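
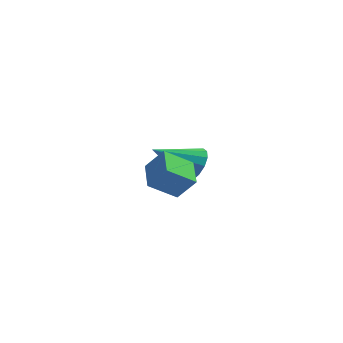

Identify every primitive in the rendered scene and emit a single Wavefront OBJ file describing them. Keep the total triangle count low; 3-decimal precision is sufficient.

v -0.637 4.166 -2.523
v -0.104 3.475 -2.148
v -2.303 3.494 -1.397
v -0.052 3.857 -1.842
v -0.156 4.321 -1.719
v -0.389 4.744 -1.811
v -0.689 5.012 -2.094
v -0.975 5.054 -2.492
v -1.17 4.857 -2.898
v -1.223 4.476 -3.204
v -1.119 4.011 -3.327
v -0.886 3.588 -3.235
v -0.586 3.32 -2.952
v -0.3 3.279 -2.554
v -0.355 -1.117 -1.358
v -1.419 -1.633 -0.535
v -0.719 0.17 -1.02
v -1.782 -0.346 -0.197
v 0.402 -1.154 -0.403
v -0.661 -1.67 0.42
v 0.039 0.133 -0.065
v -1.025 -0.383 0.758
f 2 1 4
f 2 4 3
f 4 1 5
f 4 5 3
f 5 1 6
f 5 6 3
f 6 1 7
f 6 7 3
f 7 1 8
f 7 8 3
f 8 1 9
f 8 9 3
f 9 1 10
f 9 10 3
f 10 1 11
f 10 11 3
f 11 1 12
f 11 12 3
f 12 1 13
f 12 13 3
f 13 1 14
f 13 14 3
f 14 1 2
f 14 2 3
f 16 18 15
f 19 16 15
f 15 18 17
f 17 19 15
f 16 22 18
f 20 16 19
f 20 22 16
f 18 22 17
f 21 19 17
f 17 22 21
f 21 20 19
f 22 20 21



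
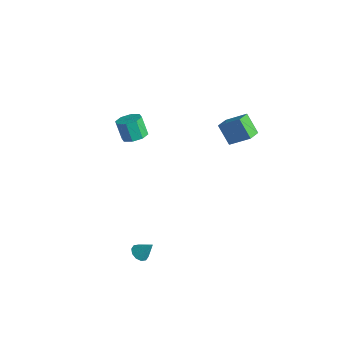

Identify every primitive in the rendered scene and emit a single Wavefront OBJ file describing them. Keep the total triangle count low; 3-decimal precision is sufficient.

v -0.402 3.143 2.731
v 0.539 3.881 3.586
v -0.824 4.005 2.451
v 0.116 4.743 3.306
v 0.504 3.237 1.654
v 1.444 3.975 2.509
v 0.081 4.099 1.374
v 1.022 4.837 2.229
v 1.972 -3.836 -2.772
v 2.454 -4.093 -2.936
v 2.528 -3.384 -1.848
v 2.444 -3.774 -3.086
v 2.253 -3.479 -3.116
v 1.956 -3.321 -3.015
v 1.664 -3.359 -2.821
v 1.49 -3.58 -2.608
v 1.5 -3.899 -2.458
v 1.691 -4.193 -2.429
v 1.989 -4.352 -2.53
v 2.28 -4.313 -2.724
v -1.995 -1.316 3.009
v -1.537 -0.757 3.246
v -2.068 -0.806 4.388
v -2.525 -1.364 4.151
v -2.035 -0.557 3.023
v -2.566 -0.606 4.164
v -2.51 -0.801 2.792
v -3.041 -0.85 3.933
v -2.683 -1.346 2.688
v -3.214 -1.395 3.829
v -2.452 -1.874 2.772
v -2.983 -1.923 3.914
v -1.954 -2.074 2.996
v -2.485 -2.123 4.137
v -1.479 -1.83 3.227
v -2.01 -1.879 4.368
v -1.306 -1.285 3.331
v -1.837 -1.334 4.472
f 2 4 1
f 5 2 1
f 1 4 3
f 3 5 1
f 2 8 4
f 6 2 5
f 6 8 2
f 4 8 3
f 7 5 3
f 3 8 7
f 7 6 5
f 8 6 7
f 10 9 12
f 10 12 11
f 12 9 13
f 12 13 11
f 13 9 14
f 13 14 11
f 14 9 15
f 14 15 11
f 15 9 16
f 15 16 11
f 16 9 17
f 16 17 11
f 17 9 18
f 17 18 11
f 18 9 19
f 18 19 11
f 19 9 20
f 19 20 11
f 20 9 10
f 20 10 11
f 22 21 25
f 22 25 23
f 23 25 26
f 23 26 24
f 25 21 27
f 25 27 26
f 26 27 28
f 26 28 24
f 27 21 29
f 27 29 28
f 28 29 30
f 28 30 24
f 29 21 31
f 29 31 30
f 30 31 32
f 30 32 24
f 31 21 33
f 31 33 32
f 32 33 34
f 32 34 24
f 33 21 35
f 33 35 34
f 34 35 36
f 34 36 24
f 35 21 37
f 35 37 36
f 36 37 38
f 36 38 24
f 37 21 22
f 37 22 38
f 38 22 23
f 38 23 24



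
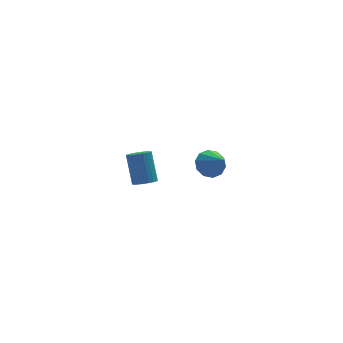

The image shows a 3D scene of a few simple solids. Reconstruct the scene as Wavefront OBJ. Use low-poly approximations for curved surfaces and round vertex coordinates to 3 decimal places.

v -1.277 -2.617 3.436
v -0.841 -3.011 2.864
v -0.963 -3.763 4.464
v -0.527 -2.701 3.114
v -0.5 -2.359 3.488
v -0.77 -2.116 3.841
v -1.233 -2.064 4.04
v -1.713 -2.224 4.008
v -2.026 -2.534 3.758
v -2.053 -2.876 3.385
v -1.784 -3.119 3.032
v -1.32 -3.171 2.833
v -2.957 3.013 -1.785
v -2.439 2.659 -1.548
v -2.466 3.673 0.023
v -2.983 4.027 -0.215
v -2.316 2.854 -1.672
v -2.343 3.868 -0.101
v -2.29 3.072 -1.812
v -2.317 4.087 -0.241
v -2.365 3.282 -1.949
v -2.392 4.296 -0.378
v -2.531 3.451 -2.061
v -2.558 4.465 -0.49
v -2.761 3.553 -2.131
v -2.788 4.567 -0.56
v -3.021 3.573 -2.148
v -3.048 4.587 -0.577
v -3.271 3.507 -2.11
v -3.298 4.521 -0.539
v -3.474 3.367 -2.023
v -3.501 4.381 -0.452
v -3.597 3.172 -1.899
v -3.624 4.186 -0.328
v -3.623 2.953 -1.759
v -3.65 3.968 -0.188
v -3.548 2.744 -1.622
v -3.575 3.758 -0.051
v -3.382 2.575 -1.51
v -3.409 3.589 0.061
v -3.152 2.473 -1.44
v -3.179 3.487 0.131
v -2.892 2.453 -1.423
v -2.919 3.467 0.148
v -2.642 2.519 -1.461
v -2.669 3.533 0.11
f 2 1 4
f 2 4 3
f 4 1 5
f 4 5 3
f 5 1 6
f 5 6 3
f 6 1 7
f 6 7 3
f 7 1 8
f 7 8 3
f 8 1 9
f 8 9 3
f 9 1 10
f 9 10 3
f 10 1 11
f 10 11 3
f 11 1 12
f 11 12 3
f 12 1 2
f 12 2 3
f 14 13 17
f 14 17 15
f 15 17 18
f 15 18 16
f 17 13 19
f 17 19 18
f 18 19 20
f 18 20 16
f 19 13 21
f 19 21 20
f 20 21 22
f 20 22 16
f 21 13 23
f 21 23 22
f 22 23 24
f 22 24 16
f 23 13 25
f 23 25 24
f 24 25 26
f 24 26 16
f 25 13 27
f 25 27 26
f 26 27 28
f 26 28 16
f 27 13 29
f 27 29 28
f 28 29 30
f 28 30 16
f 29 13 31
f 29 31 30
f 30 31 32
f 30 32 16
f 31 13 33
f 31 33 32
f 32 33 34
f 32 34 16
f 33 13 35
f 33 35 34
f 34 35 36
f 34 36 16
f 35 13 37
f 35 37 36
f 36 37 38
f 36 38 16
f 37 13 39
f 37 39 38
f 38 39 40
f 38 40 16
f 39 13 41
f 39 41 40
f 40 41 42
f 40 42 16
f 41 13 43
f 41 43 42
f 42 43 44
f 42 44 16
f 43 13 45
f 43 45 44
f 44 45 46
f 44 46 16
f 45 13 14
f 45 14 46
f 46 14 15
f 46 15 16



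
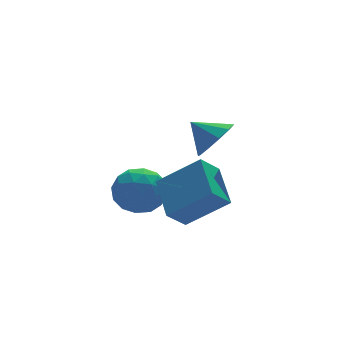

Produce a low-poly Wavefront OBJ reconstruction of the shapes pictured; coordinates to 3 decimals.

v -1.925 -0.712 0.54
v -1.493 0.993 1.232
v -3.291 0.148 -0.724
v -2.858 1.852 -0.032
v -1.102 -0.592 -0.268
v -0.669 1.112 0.424
v -2.467 0.267 -1.532
v -2.035 1.972 -0.84
v -3.218 3.805 -1.215
v -2.244 3.319 -1.396
v -3.876 2.261 -0.604
v -2.902 1.775 -0.785
v -3.003 2.529 0.015
v -2.596 3.483 -0.362
v -3.524 2.097 -1.638
v -3.117 3.051 -2.015
v -2.433 2.263 -1.657
v -2.11 2.53 -0.635
v -4.01 3.05 -1.365
v -3.687 3.317 -0.343
v -2.673 3.698 -1.359
v -3.447 1.882 -0.641
v -3.506 2.326 -0.171
v -2.933 2.04 -0.277
v -2.88 3.794 -0.752
v -2.308 3.508 -0.858
v -2.754 3.044 -0.028
v -3.812 2.072 -1.142
v -3.24 1.786 -1.248
v -3.187 3.54 -1.723
v -2.614 3.254 -1.829
v -3.366 2.536 -1.972
v -2.212 2.791 -1.619
v -2.598 1.883 -1.259
v -2.964 2.073 -1.761
v -2.725 2.634 -1.983
v -2.022 2.948 -1.018
v -2.409 2.04 -0.659
v -2.468 2.484 -0.189
v -2.229 3.045 -0.411
v -2.133 2.327 -1.171
v -3.711 3.54 -1.341
v -4.098 2.632 -0.982
v -3.891 2.535 -1.589
v -3.652 3.096 -1.811
v -3.522 3.697 -0.741
v -3.908 2.789 -0.381
v -3.395 2.946 -0.017
v -3.156 3.507 -0.239
v -3.987 3.253 -0.829
v -1.801 -0.718 3.22
v -0.998 -0.371 3.563
v -2.419 0.018 3.92
v -1.146 -0.055 3.099
v -1.545 0.008 2.681
v -2.041 -0.206 2.469
v -2.446 -0.617 2.543
v -2.604 -1.066 2.876
v -2.456 -1.382 3.34
v -2.057 -1.445 3.758
v -1.561 -1.231 3.97
v -1.156 -0.82 3.896
f 2 4 1
f 5 2 1
f 1 4 3
f 3 5 1
f 2 8 4
f 6 2 5
f 6 8 2
f 4 8 3
f 7 5 3
f 3 8 7
f 7 6 5
f 8 6 7
f 9 46 25
f 46 20 49
f 25 49 14
f 46 49 25
f 9 25 21
f 25 14 26
f 21 26 10
f 25 26 21
f 9 21 30
f 21 10 31
f 30 31 16
f 21 31 30
f 9 30 42
f 30 16 45
f 42 45 19
f 30 45 42
f 9 42 46
f 42 19 50
f 46 50 20
f 42 50 46
f 10 26 37
f 26 14 40
f 37 40 18
f 26 40 37
f 14 49 27
f 49 20 48
f 27 48 13
f 49 48 27
f 20 50 47
f 50 19 43
f 47 43 11
f 50 43 47
f 19 45 44
f 45 16 32
f 44 32 15
f 45 32 44
f 16 31 36
f 31 10 33
f 36 33 17
f 31 33 36
f 12 38 24
f 38 18 39
f 24 39 13
f 38 39 24
f 12 24 22
f 24 13 23
f 22 23 11
f 24 23 22
f 12 22 29
f 22 11 28
f 29 28 15
f 22 28 29
f 12 29 34
f 29 15 35
f 34 35 17
f 29 35 34
f 12 34 38
f 34 17 41
f 38 41 18
f 34 41 38
f 13 39 27
f 39 18 40
f 27 40 14
f 39 40 27
f 11 23 47
f 23 13 48
f 47 48 20
f 23 48 47
f 15 28 44
f 28 11 43
f 44 43 19
f 28 43 44
f 17 35 36
f 35 15 32
f 36 32 16
f 35 32 36
f 18 41 37
f 41 17 33
f 37 33 10
f 41 33 37
f 52 51 54
f 52 54 53
f 54 51 55
f 54 55 53
f 55 51 56
f 55 56 53
f 56 51 57
f 56 57 53
f 57 51 58
f 57 58 53
f 58 51 59
f 58 59 53
f 59 51 60
f 59 60 53
f 60 51 61
f 60 61 53
f 61 51 62
f 61 62 53
f 62 51 52
f 62 52 53



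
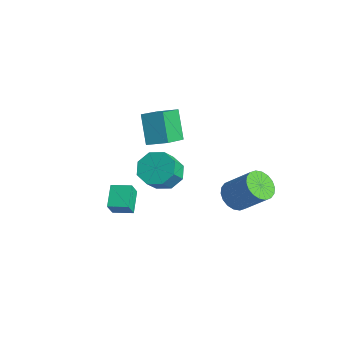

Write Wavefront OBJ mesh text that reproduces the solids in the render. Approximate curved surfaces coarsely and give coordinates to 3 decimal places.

v 3.224 2.137 -0.192
v 3.936 1.597 -0.543
v 5.208 2.323 0.921
v 4.496 2.863 1.272
v 3.978 1.963 -0.76
v 5.249 2.688 0.704
v 3.871 2.363 -0.865
v 5.142 3.088 0.599
v 3.635 2.718 -0.837
v 4.907 3.443 0.627
v 3.318 2.958 -0.68
v 4.59 3.684 0.783
v 2.983 3.036 -0.428
v 4.254 3.761 1.036
v 2.695 2.936 -0.128
v 3.967 3.661 1.336
v 2.512 2.677 0.159
v 3.784 3.403 1.623
v 2.471 2.312 0.376
v 3.742 3.037 1.84
v 2.578 1.912 0.481
v 3.849 2.637 1.945
v 2.813 1.557 0.453
v 4.085 2.282 1.917
v 3.13 1.316 0.297
v 4.402 2.042 1.76
v 3.466 1.239 0.044
v 4.737 1.964 1.508
v 3.753 1.339 -0.256
v 5.025 2.064 1.208
v 0.117 -0.245 0.523
v 1.088 0.268 0.47
v 1.595 -0.581 1.544
v 0.623 -1.095 1.597
v 0.558 0.636 1.011
v 1.065 -0.213 2.085
v -0.23 0.488 1.266
v 0.277 -0.362 2.34
v -0.816 -0.09 1.086
v -0.309 -0.939 2.16
v -0.855 -0.759 0.576
v -0.348 -1.608 1.65
v -0.325 -1.127 0.035
v 0.182 -1.976 1.109
v 0.463 -0.978 -0.22
v 0.97 -1.828 0.854
v 1.049 -0.401 -0.04
v 1.556 -1.25 1.034
v 1.863 -4.371 0.297
v 0.918 -3.629 1.015
v 2.618 -3.558 0.45
v 1.673 -2.816 1.168
v 2.187 -4.844 1.212
v 1.242 -4.102 1.93
v 2.942 -4.031 1.365
v 1.997 -3.289 2.083
v 0.246 -1.44 3.336
v -0.826 -1.112 4.919
v -0.678 0.053 2.4
v -1.751 0.381 3.983
v 1.111 -0.641 3.757
v 0.038 -0.313 5.34
v 0.186 0.852 2.821
v -0.886 1.18 4.404
f 2 1 5
f 2 5 3
f 3 5 6
f 3 6 4
f 5 1 7
f 5 7 6
f 6 7 8
f 6 8 4
f 7 1 9
f 7 9 8
f 8 9 10
f 8 10 4
f 9 1 11
f 9 11 10
f 10 11 12
f 10 12 4
f 11 1 13
f 11 13 12
f 12 13 14
f 12 14 4
f 13 1 15
f 13 15 14
f 14 15 16
f 14 16 4
f 15 1 17
f 15 17 16
f 16 17 18
f 16 18 4
f 17 1 19
f 17 19 18
f 18 19 20
f 18 20 4
f 19 1 21
f 19 21 20
f 20 21 22
f 20 22 4
f 21 1 23
f 21 23 22
f 22 23 24
f 22 24 4
f 23 1 25
f 23 25 24
f 24 25 26
f 24 26 4
f 25 1 27
f 25 27 26
f 26 27 28
f 26 28 4
f 27 1 29
f 27 29 28
f 28 29 30
f 28 30 4
f 29 1 2
f 29 2 30
f 30 2 3
f 30 3 4
f 32 31 35
f 32 35 33
f 33 35 36
f 33 36 34
f 35 31 37
f 35 37 36
f 36 37 38
f 36 38 34
f 37 31 39
f 37 39 38
f 38 39 40
f 38 40 34
f 39 31 41
f 39 41 40
f 40 41 42
f 40 42 34
f 41 31 43
f 41 43 42
f 42 43 44
f 42 44 34
f 43 31 45
f 43 45 44
f 44 45 46
f 44 46 34
f 45 31 47
f 45 47 46
f 46 47 48
f 46 48 34
f 47 31 32
f 47 32 48
f 48 32 33
f 48 33 34
f 50 52 49
f 53 50 49
f 49 52 51
f 51 53 49
f 50 56 52
f 54 50 53
f 54 56 50
f 52 56 51
f 55 53 51
f 51 56 55
f 55 54 53
f 56 54 55
f 58 60 57
f 61 58 57
f 57 60 59
f 59 61 57
f 58 64 60
f 62 58 61
f 62 64 58
f 60 64 59
f 63 61 59
f 59 64 63
f 63 62 61
f 64 62 63



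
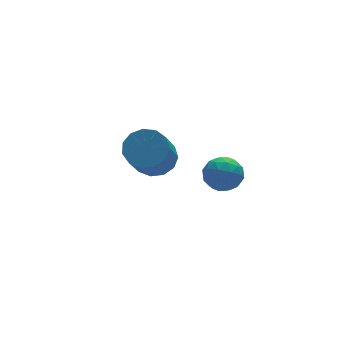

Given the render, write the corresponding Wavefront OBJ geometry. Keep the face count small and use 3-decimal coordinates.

v -0.997 -0.998 0.261
v -0.712 -1.363 -0.167
v -1.908 -1.317 -0.073
v -1.623 -1.682 -0.501
v -1.58 -1.823 0.112
v -1.017 -1.626 0.318
v -1.603 -1.054 -0.558
v -1.04 -0.857 -0.352
v -1.087 -1.397 -0.674
v -1.072 -1.873 -0.26
v -1.548 -0.807 0.02
v -1.533 -1.283 0.434
v -0.775 -1.153 0.076
v -1.845 -1.527 -0.316
v -1.82 -1.61 0.044
v -1.652 -1.825 -0.208
v -0.954 -1.307 0.362
v -0.786 -1.522 0.11
v -1.296 -1.792 0.274
v -1.834 -1.158 -0.35
v -1.666 -1.373 -0.602
v -0.968 -0.855 -0.032
v -0.8 -1.07 -0.284
v -1.324 -0.888 -0.514
v -0.827 -1.387 -0.473
v -1.363 -1.575 -0.67
v -1.351 -1.206 -0.703
v -1.02 -1.09 -0.582
v -0.819 -1.667 -0.23
v -1.354 -1.854 -0.426
v -1.329 -1.937 -0.066
v -0.998 -1.822 0.056
v -1.039 -1.687 -0.528
v -1.266 -0.826 0.186
v -1.801 -1.013 -0.01
v -1.622 -0.858 -0.296
v -1.291 -0.743 -0.174
v -1.257 -1.105 0.43
v -1.793 -1.293 0.233
v -1.6 -1.59 0.342
v -1.269 -1.474 0.463
v -1.581 -0.993 0.288
v -1.714 2.307 -1.843
v -1.077 2.24 -1.537
v -1.789 1.347 -0.251
v -2.426 1.413 -0.557
v -1.237 2.577 -1.392
v -1.949 1.683 -0.106
v -1.549 2.828 -1.39
v -2.261 1.934 -0.104
v -1.913 2.913 -1.532
v -2.625 2.02 -0.246
v -2.214 2.806 -1.773
v -2.926 1.912 -0.487
v -2.356 2.54 -2.036
v -3.068 1.647 -0.75
v -2.295 2.201 -2.238
v -3.006 1.307 -0.952
v -2.049 1.895 -2.314
v -2.76 1.001 -1.029
v -1.697 1.719 -2.241
v -2.408 0.826 -0.955
v -1.35 1.731 -2.042
v -2.062 0.837 -0.756
v -1.119 1.925 -1.779
v -1.831 1.031 -0.493
f 1 38 17
f 38 12 41
f 17 41 6
f 38 41 17
f 1 17 13
f 17 6 18
f 13 18 2
f 17 18 13
f 1 13 22
f 13 2 23
f 22 23 8
f 13 23 22
f 1 22 34
f 22 8 37
f 34 37 11
f 22 37 34
f 1 34 38
f 34 11 42
f 38 42 12
f 34 42 38
f 2 18 29
f 18 6 32
f 29 32 10
f 18 32 29
f 6 41 19
f 41 12 40
f 19 40 5
f 41 40 19
f 12 42 39
f 42 11 35
f 39 35 3
f 42 35 39
f 11 37 36
f 37 8 24
f 36 24 7
f 37 24 36
f 8 23 28
f 23 2 25
f 28 25 9
f 23 25 28
f 4 30 16
f 30 10 31
f 16 31 5
f 30 31 16
f 4 16 14
f 16 5 15
f 14 15 3
f 16 15 14
f 4 14 21
f 14 3 20
f 21 20 7
f 14 20 21
f 4 21 26
f 21 7 27
f 26 27 9
f 21 27 26
f 4 26 30
f 26 9 33
f 30 33 10
f 26 33 30
f 5 31 19
f 31 10 32
f 19 32 6
f 31 32 19
f 3 15 39
f 15 5 40
f 39 40 12
f 15 40 39
f 7 20 36
f 20 3 35
f 36 35 11
f 20 35 36
f 9 27 28
f 27 7 24
f 28 24 8
f 27 24 28
f 10 33 29
f 33 9 25
f 29 25 2
f 33 25 29
f 44 43 47
f 44 47 45
f 45 47 48
f 45 48 46
f 47 43 49
f 47 49 48
f 48 49 50
f 48 50 46
f 49 43 51
f 49 51 50
f 50 51 52
f 50 52 46
f 51 43 53
f 51 53 52
f 52 53 54
f 52 54 46
f 53 43 55
f 53 55 54
f 54 55 56
f 54 56 46
f 55 43 57
f 55 57 56
f 56 57 58
f 56 58 46
f 57 43 59
f 57 59 58
f 58 59 60
f 58 60 46
f 59 43 61
f 59 61 60
f 60 61 62
f 60 62 46
f 61 43 63
f 61 63 62
f 62 63 64
f 62 64 46
f 63 43 65
f 63 65 64
f 64 65 66
f 64 66 46
f 65 43 44
f 65 44 66
f 66 44 45
f 66 45 46



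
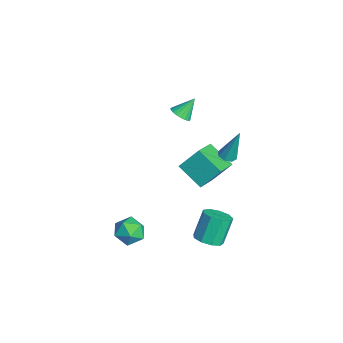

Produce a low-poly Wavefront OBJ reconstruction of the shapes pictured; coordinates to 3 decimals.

v -1.893 2.756 -4.155
v -3.054 1.883 -3.29
v -1.805 3.784 -2.998
v -2.966 2.911 -2.134
v -0.654 1.829 -3.426
v -1.815 0.956 -2.562
v -0.566 2.857 -2.27
v -1.727 1.984 -1.405
v -1.07 3.315 -1.478
v -0.629 3.042 -1.442
v -0.87 3.885 0.398
v -0.567 3.417 -1.562
v -0.8 3.731 -1.633
v -1.191 3.803 -1.613
v -1.511 3.588 -1.513
v -1.573 3.214 -1.393
v -1.34 2.899 -1.322
v -0.949 2.828 -1.342
v 2.661 -2.593 -2.421
v 3.143 -1.911 -2.168
v 3.697 -3.469 -2.032
v 4.179 -2.787 -1.779
v 3.461 -3.004 -1.333
v 2.82 -2.462 -1.573
v 4.02 -2.918 -2.627
v 3.379 -2.376 -2.867
v 3.982 -2.111 -2.295
v 3.637 -2.165 -1.495
v 3.203 -3.215 -2.705
v 2.858 -3.269 -1.905
v 4.013 1.07 -3.07
v 4.742 1.06 -2.794
v 4.237 1.661 -1.435
v 3.507 1.67 -1.71
v 4.645 1.526 -3.036
v 4.139 2.126 -1.677
v 4.251 1.778 -3.294
v 3.746 2.378 -1.934
v 3.746 1.698 -3.447
v 3.241 2.299 -2.087
v 3.366 1.325 -3.423
v 2.86 1.926 -2.064
v 3.288 0.832 -3.234
v 2.783 1.433 -1.875
v 3.55 0.45 -2.968
v 3.044 1.051 -1.609
v 4.028 0.358 -2.75
v 3.522 0.959 -1.39
v 4.499 0.599 -2.681
v 3.993 1.2 -1.322
v -0.124 0.649 3.167
v 0.42 0.525 3.387
v -0.316 1.411 4.073
v 0.468 0.717 3.235
v 0.414 0.897 3.072
v 0.266 1.035 2.925
v 0.051 1.105 2.82
v -0.194 1.097 2.775
v -0.427 1.011 2.797
v -0.608 0.863 2.884
v -0.705 0.677 3.02
v -0.702 0.487 3.181
v -0.598 0.324 3.34
v -0.413 0.218 3.468
v -0.178 0.186 3.545
v 0.067 0.234 3.556
v 0.278 0.354 3.5
f 2 4 1
f 5 2 1
f 1 4 3
f 3 5 1
f 2 8 4
f 6 2 5
f 6 8 2
f 4 8 3
f 7 5 3
f 3 8 7
f 7 6 5
f 8 6 7
f 10 9 12
f 10 12 11
f 12 9 13
f 12 13 11
f 13 9 14
f 13 14 11
f 14 9 15
f 14 15 11
f 15 9 16
f 15 16 11
f 16 9 17
f 16 17 11
f 17 9 18
f 17 18 11
f 18 9 10
f 18 10 11
f 19 30 24
f 19 24 20
f 19 20 26
f 19 26 29
f 19 29 30
f 20 24 28
f 24 30 23
f 30 29 21
f 29 26 25
f 26 20 27
f 22 28 23
f 22 23 21
f 22 21 25
f 22 25 27
f 22 27 28
f 23 28 24
f 21 23 30
f 25 21 29
f 27 25 26
f 28 27 20
f 32 31 35
f 32 35 33
f 33 35 36
f 33 36 34
f 35 31 37
f 35 37 36
f 36 37 38
f 36 38 34
f 37 31 39
f 37 39 38
f 38 39 40
f 38 40 34
f 39 31 41
f 39 41 40
f 40 41 42
f 40 42 34
f 41 31 43
f 41 43 42
f 42 43 44
f 42 44 34
f 43 31 45
f 43 45 44
f 44 45 46
f 44 46 34
f 45 31 47
f 45 47 46
f 46 47 48
f 46 48 34
f 47 31 49
f 47 49 48
f 48 49 50
f 48 50 34
f 49 31 32
f 49 32 50
f 50 32 33
f 50 33 34
f 52 51 54
f 52 54 53
f 54 51 55
f 54 55 53
f 55 51 56
f 55 56 53
f 56 51 57
f 56 57 53
f 57 51 58
f 57 58 53
f 58 51 59
f 58 59 53
f 59 51 60
f 59 60 53
f 60 51 61
f 60 61 53
f 61 51 62
f 61 62 53
f 62 51 63
f 62 63 53
f 63 51 64
f 63 64 53
f 64 51 65
f 64 65 53
f 65 51 66
f 65 66 53
f 66 51 67
f 66 67 53
f 67 51 52
f 67 52 53



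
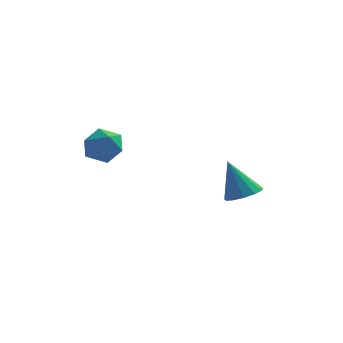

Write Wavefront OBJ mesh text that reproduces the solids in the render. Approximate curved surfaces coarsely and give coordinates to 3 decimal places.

v -2.949 -2.745 0.193
v -2.379 -3.122 -0.315
v -3.461 -3.978 0.535
v -2.891 -4.355 0.027
v -2.635 -3.969 0.742
v -2.318 -3.207 0.53
v -3.522 -3.893 -0.31
v -3.205 -3.131 -0.522
v -2.733 -3.832 -0.626
v -2.185 -3.879 0.024
v -3.655 -3.221 0.196
v -3.107 -3.268 0.846
v 1.863 1.011 -4.186
v 2.324 0.416 -3.886
v 1.197 1.309 -2.574
v 2.571 0.798 -3.854
v 2.594 1.248 -3.928
v 2.384 1.623 -4.084
v 2.01 1.803 -4.272
v 1.588 1.732 -4.433
v 1.255 1.432 -4.516
v 1.114 0.998 -4.494
v 1.211 0.568 -4.374
v 1.516 0.279 -4.195
v 1.93 0.223 -4.013
f 1 12 6
f 1 6 2
f 1 2 8
f 1 8 11
f 1 11 12
f 2 6 10
f 6 12 5
f 12 11 3
f 11 8 7
f 8 2 9
f 4 10 5
f 4 5 3
f 4 3 7
f 4 7 9
f 4 9 10
f 5 10 6
f 3 5 12
f 7 3 11
f 9 7 8
f 10 9 2
f 14 13 16
f 14 16 15
f 16 13 17
f 16 17 15
f 17 13 18
f 17 18 15
f 18 13 19
f 18 19 15
f 19 13 20
f 19 20 15
f 20 13 21
f 20 21 15
f 21 13 22
f 21 22 15
f 22 13 23
f 22 23 15
f 23 13 24
f 23 24 15
f 24 13 25
f 24 25 15
f 25 13 14
f 25 14 15



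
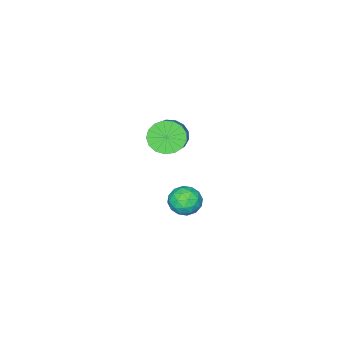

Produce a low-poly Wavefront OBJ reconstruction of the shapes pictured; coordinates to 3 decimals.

v -2.965 -2.727 -3.864
v -2.562 -2.446 -4.557
v -1.431 -1.533 -3.529
v -1.835 -1.813 -2.836
v -2.848 -2.165 -4.491
v -1.718 -1.252 -3.464
v -3.162 -2.013 -4.282
v -2.031 -1.1 -3.254
v -3.43 -2.024 -3.976
v -2.3 -1.111 -2.948
v -3.592 -2.196 -3.645
v -2.462 -1.283 -2.617
v -3.611 -2.49 -3.364
v -2.48 -1.577 -2.336
v -3.481 -2.838 -3.198
v -2.351 -1.925 -2.17
v -3.234 -3.16 -3.184
v -2.103 -2.247 -2.156
v -2.924 -3.383 -3.326
v -1.794 -2.47 -2.298
v -2.625 -3.456 -3.591
v -1.494 -2.543 -2.563
v -2.403 -3.361 -3.919
v -1.272 -2.448 -2.891
v -2.31 -3.122 -4.234
v -1.179 -2.209 -3.206
v -2.367 -2.791 -4.464
v -1.237 -1.878 -3.437
v 1.499 3.176 -2.409
v 2.161 3.023 -2.662
v 1.579 2.277 -1.658
v 2.241 2.124 -1.911
v 2.13 2.729 -1.526
v 2.081 3.285 -1.99
v 1.659 2.015 -2.33
v 1.61 2.571 -2.794
v 2.261 2.306 -2.613
v 2.552 2.747 -2.116
v 1.188 2.553 -2.204
v 1.479 2.994 -1.707
v 1.823 3.178 -2.601
v 1.917 2.122 -1.719
v 1.852 2.477 -1.492
v 2.241 2.388 -1.641
v 1.776 3.332 -2.206
v 2.165 3.242 -2.355
v 2.147 3.069 -1.687
v 1.575 2.058 -1.965
v 1.964 1.968 -2.114
v 1.499 2.912 -2.679
v 1.888 2.823 -2.828
v 1.593 2.231 -2.633
v 2.271 2.667 -2.721
v 2.318 2.139 -2.28
v 1.976 2.075 -2.526
v 1.947 2.401 -2.799
v 2.442 2.927 -2.429
v 2.489 2.398 -1.988
v 2.424 2.754 -1.761
v 2.395 3.08 -2.034
v 2.5 2.505 -2.4
v 1.251 2.902 -2.332
v 1.298 2.373 -1.891
v 1.345 2.22 -2.286
v 1.316 2.546 -2.559
v 1.422 3.161 -2.04
v 1.469 2.633 -1.599
v 1.793 2.899 -1.521
v 1.764 3.225 -1.794
v 1.24 2.795 -1.92
f 2 1 5
f 2 5 3
f 3 5 6
f 3 6 4
f 5 1 7
f 5 7 6
f 6 7 8
f 6 8 4
f 7 1 9
f 7 9 8
f 8 9 10
f 8 10 4
f 9 1 11
f 9 11 10
f 10 11 12
f 10 12 4
f 11 1 13
f 11 13 12
f 12 13 14
f 12 14 4
f 13 1 15
f 13 15 14
f 14 15 16
f 14 16 4
f 15 1 17
f 15 17 16
f 16 17 18
f 16 18 4
f 17 1 19
f 17 19 18
f 18 19 20
f 18 20 4
f 19 1 21
f 19 21 20
f 20 21 22
f 20 22 4
f 21 1 23
f 21 23 22
f 22 23 24
f 22 24 4
f 23 1 25
f 23 25 24
f 24 25 26
f 24 26 4
f 25 1 27
f 25 27 26
f 26 27 28
f 26 28 4
f 27 1 2
f 27 2 28
f 28 2 3
f 28 3 4
f 29 66 45
f 66 40 69
f 45 69 34
f 66 69 45
f 29 45 41
f 45 34 46
f 41 46 30
f 45 46 41
f 29 41 50
f 41 30 51
f 50 51 36
f 41 51 50
f 29 50 62
f 50 36 65
f 62 65 39
f 50 65 62
f 29 62 66
f 62 39 70
f 66 70 40
f 62 70 66
f 30 46 57
f 46 34 60
f 57 60 38
f 46 60 57
f 34 69 47
f 69 40 68
f 47 68 33
f 69 68 47
f 40 70 67
f 70 39 63
f 67 63 31
f 70 63 67
f 39 65 64
f 65 36 52
f 64 52 35
f 65 52 64
f 36 51 56
f 51 30 53
f 56 53 37
f 51 53 56
f 32 58 44
f 58 38 59
f 44 59 33
f 58 59 44
f 32 44 42
f 44 33 43
f 42 43 31
f 44 43 42
f 32 42 49
f 42 31 48
f 49 48 35
f 42 48 49
f 32 49 54
f 49 35 55
f 54 55 37
f 49 55 54
f 32 54 58
f 54 37 61
f 58 61 38
f 54 61 58
f 33 59 47
f 59 38 60
f 47 60 34
f 59 60 47
f 31 43 67
f 43 33 68
f 67 68 40
f 43 68 67
f 35 48 64
f 48 31 63
f 64 63 39
f 48 63 64
f 37 55 56
f 55 35 52
f 56 52 36
f 55 52 56
f 38 61 57
f 61 37 53
f 57 53 30
f 61 53 57



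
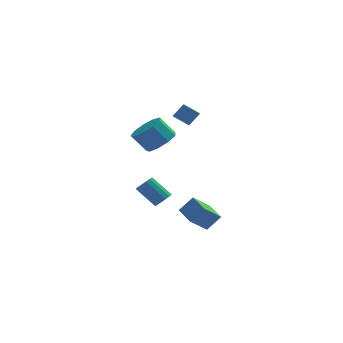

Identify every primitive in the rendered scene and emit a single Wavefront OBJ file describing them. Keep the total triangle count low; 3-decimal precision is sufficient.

v 3.02 0.769 2.769
v 2.866 -0.582 3.3
v 2.16 1.096 3.353
v 2.006 -0.255 3.885
v 3.614 0.995 3.515
v 3.46 -0.356 4.047
v 2.754 1.322 4.1
v 2.6 -0.029 4.631
v 1.395 -1.491 -1.946
v 1.759 -1.01 -1.858
v 0.749 -0.447 -0.766
v 0.385 -0.929 -0.854
v 1.56 -0.921 -2.087
v 0.55 -0.359 -0.995
v 1.317 -0.986 -2.278
v 0.308 -0.423 -1.187
v 1.095 -1.186 -2.38
v 0.086 -0.623 -1.289
v 0.954 -1.467 -2.366
v -0.056 -0.905 -1.275
v 0.93 -1.756 -2.239
v -0.08 -1.193 -1.148
v 1.031 -1.973 -2.034
v 0.021 -1.41 -0.942
v 1.23 -2.061 -1.805
v 0.22 -1.499 -0.713
v 1.472 -1.997 -1.613
v 0.463 -1.434 -0.522
v 1.694 -1.797 -1.511
v 0.685 -1.234 -0.42
v 1.836 -1.515 -1.525
v 0.826 -0.953 -0.434
v 1.86 -1.227 -1.652
v 0.85 -0.664 -0.561
v 3.814 -1.107 -4.519
v 2.822 -1.64 -3.558
v 3.332 0.208 -4.286
v 2.34 -0.325 -3.325
v 4.6 -0.975 -3.635
v 3.608 -1.508 -2.674
v 4.118 0.34 -3.402
v 3.126 -0.193 -2.441
v 1.405 0.043 1.808
v 2.139 -0.318 2.434
v 1.308 -0.124 3.519
v 0.575 0.237 2.892
v 2.206 0.38 2.361
v 1.375 0.574 3.446
v 1.899 0.92 2.029
v 1.068 1.114 3.113
v 1.361 1.049 1.593
v 0.53 1.243 2.678
v 0.843 0.708 1.258
v 0.012 0.902 2.342
v 0.589 0.056 1.18
v -0.242 0.25 2.264
v 0.717 -0.603 1.396
v -0.114 -0.409 2.48
v 1.167 -0.959 1.804
v 0.336 -0.765 2.889
v 1.729 -0.846 2.214
v 0.898 -0.652 3.299
f 2 4 1
f 5 2 1
f 1 4 3
f 3 5 1
f 2 8 4
f 6 2 5
f 6 8 2
f 4 8 3
f 7 5 3
f 3 8 7
f 7 6 5
f 8 6 7
f 10 9 13
f 10 13 11
f 11 13 14
f 11 14 12
f 13 9 15
f 13 15 14
f 14 15 16
f 14 16 12
f 15 9 17
f 15 17 16
f 16 17 18
f 16 18 12
f 17 9 19
f 17 19 18
f 18 19 20
f 18 20 12
f 19 9 21
f 19 21 20
f 20 21 22
f 20 22 12
f 21 9 23
f 21 23 22
f 22 23 24
f 22 24 12
f 23 9 25
f 23 25 24
f 24 25 26
f 24 26 12
f 25 9 27
f 25 27 26
f 26 27 28
f 26 28 12
f 27 9 29
f 27 29 28
f 28 29 30
f 28 30 12
f 29 9 31
f 29 31 30
f 30 31 32
f 30 32 12
f 31 9 33
f 31 33 32
f 32 33 34
f 32 34 12
f 33 9 10
f 33 10 34
f 34 10 11
f 34 11 12
f 36 38 35
f 39 36 35
f 35 38 37
f 37 39 35
f 36 42 38
f 40 36 39
f 40 42 36
f 38 42 37
f 41 39 37
f 37 42 41
f 41 40 39
f 42 40 41
f 44 43 47
f 44 47 45
f 45 47 48
f 45 48 46
f 47 43 49
f 47 49 48
f 48 49 50
f 48 50 46
f 49 43 51
f 49 51 50
f 50 51 52
f 50 52 46
f 51 43 53
f 51 53 52
f 52 53 54
f 52 54 46
f 53 43 55
f 53 55 54
f 54 55 56
f 54 56 46
f 55 43 57
f 55 57 56
f 56 57 58
f 56 58 46
f 57 43 59
f 57 59 58
f 58 59 60
f 58 60 46
f 59 43 61
f 59 61 60
f 60 61 62
f 60 62 46
f 61 43 44
f 61 44 62
f 62 44 45
f 62 45 46



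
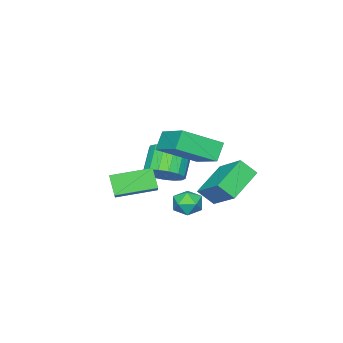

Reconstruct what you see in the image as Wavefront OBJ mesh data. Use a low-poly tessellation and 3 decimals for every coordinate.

v -0.246 1.395 0.012
v -1.935 1.343 0.836
v 0.206 2.823 1.028
v -1.483 2.771 1.852
v 0.123 0.769 0.728
v -1.566 0.717 1.552
v 0.575 2.197 1.744
v -1.114 2.145 2.568
v -1.01 -1.93 0.399
v -0.265 -2.158 0.977
v -1.225 -2.557 2.058
v -1.97 -2.33 1.481
v -0.345 -1.71 1.071
v -1.305 -2.109 2.152
v -0.578 -1.313 1.011
v -1.538 -1.712 2.092
v -0.91 -1.057 0.81
v -1.87 -1.457 1.892
v -1.265 -1.002 0.516
v -2.225 -1.401 1.597
v -1.561 -1.159 0.195
v -2.521 -1.558 1.276
v -1.731 -1.493 -0.079
v -2.691 -1.892 1.002
v -1.736 -1.927 -0.244
v -2.696 -2.326 0.837
v -1.575 -2.362 -0.261
v -2.535 -2.761 0.82
v -1.284 -2.698 -0.127
v -2.244 -3.097 0.954
v -0.93 -2.858 0.128
v -1.89 -3.257 1.209
v -0.595 -2.806 0.445
v -1.555 -3.205 1.526
v -0.355 -2.553 0.751
v -1.315 -2.952 1.832
v 1.451 -0.604 2.112
v 2.39 0.155 2.88
v 1.754 -0.074 1.22
v 2.692 0.684 1.988
v 2.748 -1.884 1.792
v 3.686 -1.126 2.56
v 3.05 -1.355 0.9
v 3.989 -0.596 1.668
v -0.1 0.565 2.397
v -0.733 0.437 3.2
v 0.602 2.182 3.207
v -0.031 2.054 4.01
v 1.331 -0.534 3.35
v 0.698 -0.662 4.153
v 2.033 1.083 4.16
v 1.4 0.955 4.963
v 4.005 3.675 2.564
v 4.43 3.1 2.547
v 3.13 3.04 2.153
v 3.555 2.465 2.136
v 3.352 2.741 2.763
v 3.893 3.133 3.018
v 3.667 3.007 1.682
v 4.208 3.399 1.937
v 4.221 2.687 2.002
v 4.026 2.523 2.67
v 3.534 3.617 2.03
v 3.339 3.453 2.698
f 2 4 1
f 5 2 1
f 1 4 3
f 3 5 1
f 2 8 4
f 6 2 5
f 6 8 2
f 4 8 3
f 7 5 3
f 3 8 7
f 7 6 5
f 8 6 7
f 10 9 13
f 10 13 11
f 11 13 14
f 11 14 12
f 13 9 15
f 13 15 14
f 14 15 16
f 14 16 12
f 15 9 17
f 15 17 16
f 16 17 18
f 16 18 12
f 17 9 19
f 17 19 18
f 18 19 20
f 18 20 12
f 19 9 21
f 19 21 20
f 20 21 22
f 20 22 12
f 21 9 23
f 21 23 22
f 22 23 24
f 22 24 12
f 23 9 25
f 23 25 24
f 24 25 26
f 24 26 12
f 25 9 27
f 25 27 26
f 26 27 28
f 26 28 12
f 27 9 29
f 27 29 28
f 28 29 30
f 28 30 12
f 29 9 31
f 29 31 30
f 30 31 32
f 30 32 12
f 31 9 33
f 31 33 32
f 32 33 34
f 32 34 12
f 33 9 35
f 33 35 34
f 34 35 36
f 34 36 12
f 35 9 10
f 35 10 36
f 36 10 11
f 36 11 12
f 38 40 37
f 41 38 37
f 37 40 39
f 39 41 37
f 38 44 40
f 42 38 41
f 42 44 38
f 40 44 39
f 43 41 39
f 39 44 43
f 43 42 41
f 44 42 43
f 46 48 45
f 49 46 45
f 45 48 47
f 47 49 45
f 46 52 48
f 50 46 49
f 50 52 46
f 48 52 47
f 51 49 47
f 47 52 51
f 51 50 49
f 52 50 51
f 53 64 58
f 53 58 54
f 53 54 60
f 53 60 63
f 53 63 64
f 54 58 62
f 58 64 57
f 64 63 55
f 63 60 59
f 60 54 61
f 56 62 57
f 56 57 55
f 56 55 59
f 56 59 61
f 56 61 62
f 57 62 58
f 55 57 64
f 59 55 63
f 61 59 60
f 62 61 54



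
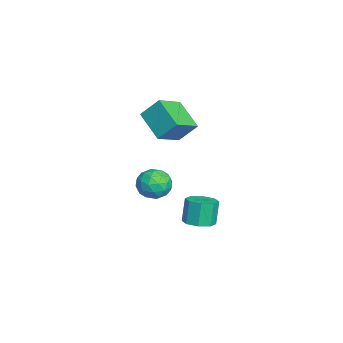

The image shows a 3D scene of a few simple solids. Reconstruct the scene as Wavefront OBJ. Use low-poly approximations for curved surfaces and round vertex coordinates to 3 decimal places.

v -5.511 1.555 0.106
v -5.328 2.621 1.326
v -3.891 2.525 -0.984
v -3.708 3.591 0.236
v -4.212 0.349 0.964
v -4.029 1.415 2.184
v -2.592 1.319 -0.126
v -2.409 2.385 1.094
v -3.342 1.902 -3.471
v -2.792 2.05 -4.441
v -2.848 0.15 -3.459
v -2.298 0.298 -4.429
v -1.913 0.775 -3.486
v -2.218 1.858 -3.493
v -3.422 0.342 -4.407
v -3.727 1.425 -4.414
v -2.842 1.087 -5.02
v -1.909 1.354 -4.45
v -3.731 0.846 -3.45
v -2.798 1.113 -2.88
v -3.111 2.13 -3.957
v -2.529 0.07 -3.943
v -2.303 0.35 -3.388
v -1.98 0.438 -3.959
v -2.773 2.016 -3.4
v -2.45 2.104 -3.97
v -1.933 1.354 -3.408
v -3.19 0.096 -3.93
v -2.867 0.184 -4.5
v -3.66 1.762 -3.941
v -3.337 1.85 -4.512
v -3.707 0.846 -4.492
v -2.816 1.651 -4.867
v -2.526 0.621 -4.86
v -3.186 0.647 -4.847
v -3.366 1.283 -4.852
v -2.268 1.808 -4.533
v -1.977 0.778 -4.526
v -1.751 1.058 -3.971
v -1.931 1.695 -3.975
v -2.297 1.241 -4.873
v -3.663 1.422 -3.374
v -3.372 0.392 -3.367
v -3.709 0.505 -3.925
v -3.889 1.142 -3.929
v -3.114 1.579 -3.04
v -2.824 0.549 -3.033
v -2.274 0.917 -3.048
v -2.454 1.553 -3.053
v -3.343 0.959 -3.027
v 2.854 3.473 -3.535
v 3.407 2.778 -3.295
v 2.979 2.952 -1.805
v 2.426 3.647 -2.045
v 3.733 3.401 -3.274
v 3.305 3.575 -1.784
v 3.545 4.067 -3.406
v 3.117 4.241 -1.916
v 2.952 4.384 -3.613
v 2.523 4.558 -2.123
v 2.301 4.168 -3.775
v 1.873 4.342 -2.285
v 1.975 3.545 -3.796
v 1.547 3.719 -2.306
v 2.163 2.879 -3.664
v 1.735 3.053 -2.174
v 2.757 2.562 -3.457
v 2.328 2.736 -1.967
f 2 4 1
f 5 2 1
f 1 4 3
f 3 5 1
f 2 8 4
f 6 2 5
f 6 8 2
f 4 8 3
f 7 5 3
f 3 8 7
f 7 6 5
f 8 6 7
f 9 46 25
f 46 20 49
f 25 49 14
f 46 49 25
f 9 25 21
f 25 14 26
f 21 26 10
f 25 26 21
f 9 21 30
f 21 10 31
f 30 31 16
f 21 31 30
f 9 30 42
f 30 16 45
f 42 45 19
f 30 45 42
f 9 42 46
f 42 19 50
f 46 50 20
f 42 50 46
f 10 26 37
f 26 14 40
f 37 40 18
f 26 40 37
f 14 49 27
f 49 20 48
f 27 48 13
f 49 48 27
f 20 50 47
f 50 19 43
f 47 43 11
f 50 43 47
f 19 45 44
f 45 16 32
f 44 32 15
f 45 32 44
f 16 31 36
f 31 10 33
f 36 33 17
f 31 33 36
f 12 38 24
f 38 18 39
f 24 39 13
f 38 39 24
f 12 24 22
f 24 13 23
f 22 23 11
f 24 23 22
f 12 22 29
f 22 11 28
f 29 28 15
f 22 28 29
f 12 29 34
f 29 15 35
f 34 35 17
f 29 35 34
f 12 34 38
f 34 17 41
f 38 41 18
f 34 41 38
f 13 39 27
f 39 18 40
f 27 40 14
f 39 40 27
f 11 23 47
f 23 13 48
f 47 48 20
f 23 48 47
f 15 28 44
f 28 11 43
f 44 43 19
f 28 43 44
f 17 35 36
f 35 15 32
f 36 32 16
f 35 32 36
f 18 41 37
f 41 17 33
f 37 33 10
f 41 33 37
f 52 51 55
f 52 55 53
f 53 55 56
f 53 56 54
f 55 51 57
f 55 57 56
f 56 57 58
f 56 58 54
f 57 51 59
f 57 59 58
f 58 59 60
f 58 60 54
f 59 51 61
f 59 61 60
f 60 61 62
f 60 62 54
f 61 51 63
f 61 63 62
f 62 63 64
f 62 64 54
f 63 51 65
f 63 65 64
f 64 65 66
f 64 66 54
f 65 51 67
f 65 67 66
f 66 67 68
f 66 68 54
f 67 51 52
f 67 52 68
f 68 52 53
f 68 53 54



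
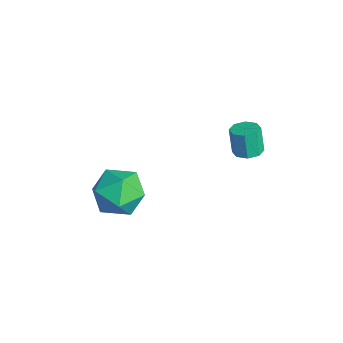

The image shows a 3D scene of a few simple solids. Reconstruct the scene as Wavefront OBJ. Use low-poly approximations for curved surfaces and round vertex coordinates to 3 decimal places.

v -4.561 -2.09 0.656
v -3.964 -1.548 1.409
v -3.156 -3.132 0.291
v -2.559 -2.59 1.044
v -3.392 -3.24 1.364
v -4.26 -2.596 1.59
v -2.86 -2.084 0.11
v -3.728 -1.44 0.336
v -2.912 -1.544 1.072
v -3.241 -2.258 1.847
v -3.879 -2.422 -0.147
v -4.208 -3.136 0.628
v -2.639 2.195 2.836
v -2.118 1.994 2.955
v -2.381 1.945 4.022
v -2.901 2.145 3.904
v -2.137 2.43 2.971
v -2.4 2.38 4.038
v -2.449 2.728 2.908
v -2.712 2.678 3.975
v -2.873 2.713 2.803
v -3.135 2.664 3.87
v -3.159 2.395 2.718
v -3.422 2.346 3.785
v -3.14 1.96 2.702
v -3.403 1.91 3.769
v -2.828 1.662 2.765
v -3.091 1.612 3.832
v -2.405 1.676 2.87
v -2.667 1.627 3.937
f 1 12 6
f 1 6 2
f 1 2 8
f 1 8 11
f 1 11 12
f 2 6 10
f 6 12 5
f 12 11 3
f 11 8 7
f 8 2 9
f 4 10 5
f 4 5 3
f 4 3 7
f 4 7 9
f 4 9 10
f 5 10 6
f 3 5 12
f 7 3 11
f 9 7 8
f 10 9 2
f 14 13 17
f 14 17 15
f 15 17 18
f 15 18 16
f 17 13 19
f 17 19 18
f 18 19 20
f 18 20 16
f 19 13 21
f 19 21 20
f 20 21 22
f 20 22 16
f 21 13 23
f 21 23 22
f 22 23 24
f 22 24 16
f 23 13 25
f 23 25 24
f 24 25 26
f 24 26 16
f 25 13 27
f 25 27 26
f 26 27 28
f 26 28 16
f 27 13 29
f 27 29 28
f 28 29 30
f 28 30 16
f 29 13 14
f 29 14 30
f 30 14 15
f 30 15 16



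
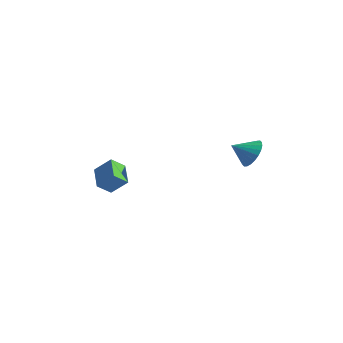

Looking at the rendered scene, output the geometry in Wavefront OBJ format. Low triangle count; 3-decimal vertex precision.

v 3.164 1.024 0.802
v 3.896 0.457 0.711
v 2.556 0.136 1.438
v 3.975 0.626 1.022
v 3.931 0.855 1.3
v 3.77 1.11 1.502
v 3.517 1.352 1.597
v 3.21 1.544 1.572
v 2.896 1.657 1.429
v 2.623 1.673 1.19
v 2.432 1.591 0.893
v 2.353 1.422 0.582
v 2.397 1.193 0.304
v 2.558 0.938 0.102
v 2.811 0.696 0.007
v 3.118 0.504 0.032
v 3.432 0.391 0.175
v 3.705 0.375 0.413
v -3.502 -3.547 -2.248
v -4.611 -2.74 -1.64
v -3.28 -2.765 -2.88
v -4.388 -1.958 -2.272
v -2.692 -3.082 -1.388
v -3.8 -2.275 -0.78
v -2.469 -2.3 -2.02
v -3.578 -1.493 -1.412
f 2 1 4
f 2 4 3
f 4 1 5
f 4 5 3
f 5 1 6
f 5 6 3
f 6 1 7
f 6 7 3
f 7 1 8
f 7 8 3
f 8 1 9
f 8 9 3
f 9 1 10
f 9 10 3
f 10 1 11
f 10 11 3
f 11 1 12
f 11 12 3
f 12 1 13
f 12 13 3
f 13 1 14
f 13 14 3
f 14 1 15
f 14 15 3
f 15 1 16
f 15 16 3
f 16 1 17
f 16 17 3
f 17 1 18
f 17 18 3
f 18 1 2
f 18 2 3
f 20 22 19
f 23 20 19
f 19 22 21
f 21 23 19
f 20 26 22
f 24 20 23
f 24 26 20
f 22 26 21
f 25 23 21
f 21 26 25
f 25 24 23
f 26 24 25



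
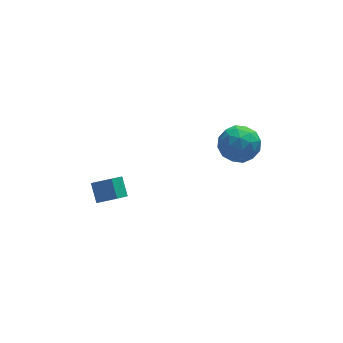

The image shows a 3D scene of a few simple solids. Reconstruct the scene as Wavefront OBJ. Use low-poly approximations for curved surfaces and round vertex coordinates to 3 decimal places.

v 0.637 -0.767 1.415
v 1.241 -0.261 0.853
v 1.859 -1.459 2.107
v 2.463 -0.953 1.545
v 1.947 -0.503 2.229
v 1.192 -0.076 1.801
v 1.908 -1.644 1.159
v 1.153 -1.217 0.731
v 2.027 -0.803 0.695
v 2.051 -0.098 1.357
v 1.049 -1.622 1.603
v 1.073 -0.917 2.265
v 0.832 -0.454 1.073
v 2.268 -1.266 1.887
v 1.965 -1.002 2.289
v 2.32 -0.705 1.959
v 0.803 -0.345 1.63
v 1.158 -0.047 1.3
v 1.573 -0.189 2.109
v 1.942 -1.673 1.66
v 2.297 -1.375 1.33
v 0.78 -1.015 1.001
v 1.135 -0.718 0.671
v 1.527 -1.531 0.851
v 1.649 -0.475 0.65
v 2.367 -0.881 1.057
v 2.041 -1.288 0.83
v 1.597 -1.037 0.578
v 1.663 -0.06 1.039
v 2.381 -0.467 1.446
v 2.078 -0.202 1.848
v 1.634 0.049 1.596
v 2.125 -0.379 0.946
v 0.719 -1.253 1.514
v 1.437 -1.66 1.921
v 1.466 -1.769 1.364
v 1.022 -1.518 1.112
v 0.733 -0.839 1.903
v 1.451 -1.245 2.31
v 1.503 -0.683 2.382
v 1.059 -0.432 2.13
v 0.975 -1.341 2.014
v -4.497 -0.448 -1.479
v -3.682 -0.749 -1.071
v -4.548 0.296 -0.828
v -3.733 -0.005 -0.42
v -3.887 0.225 -2.2
v -3.072 -0.076 -1.792
v -3.938 0.969 -1.549
v -3.123 0.668 -1.141
f 1 38 17
f 38 12 41
f 17 41 6
f 38 41 17
f 1 17 13
f 17 6 18
f 13 18 2
f 17 18 13
f 1 13 22
f 13 2 23
f 22 23 8
f 13 23 22
f 1 22 34
f 22 8 37
f 34 37 11
f 22 37 34
f 1 34 38
f 34 11 42
f 38 42 12
f 34 42 38
f 2 18 29
f 18 6 32
f 29 32 10
f 18 32 29
f 6 41 19
f 41 12 40
f 19 40 5
f 41 40 19
f 12 42 39
f 42 11 35
f 39 35 3
f 42 35 39
f 11 37 36
f 37 8 24
f 36 24 7
f 37 24 36
f 8 23 28
f 23 2 25
f 28 25 9
f 23 25 28
f 4 30 16
f 30 10 31
f 16 31 5
f 30 31 16
f 4 16 14
f 16 5 15
f 14 15 3
f 16 15 14
f 4 14 21
f 14 3 20
f 21 20 7
f 14 20 21
f 4 21 26
f 21 7 27
f 26 27 9
f 21 27 26
f 4 26 30
f 26 9 33
f 30 33 10
f 26 33 30
f 5 31 19
f 31 10 32
f 19 32 6
f 31 32 19
f 3 15 39
f 15 5 40
f 39 40 12
f 15 40 39
f 7 20 36
f 20 3 35
f 36 35 11
f 20 35 36
f 9 27 28
f 27 7 24
f 28 24 8
f 27 24 28
f 10 33 29
f 33 9 25
f 29 25 2
f 33 25 29
f 44 46 43
f 47 44 43
f 43 46 45
f 45 47 43
f 44 50 46
f 48 44 47
f 48 50 44
f 46 50 45
f 49 47 45
f 45 50 49
f 49 48 47
f 50 48 49



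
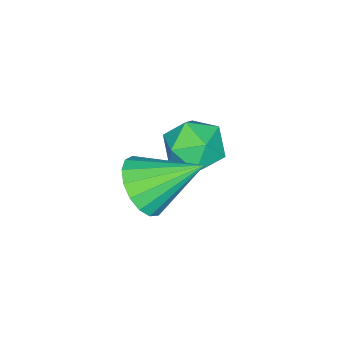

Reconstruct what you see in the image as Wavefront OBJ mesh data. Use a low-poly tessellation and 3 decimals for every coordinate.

v -3.696 2.196 2.11
v -3.22 2.736 2.307
v -2.92 1.364 2.513
v -2.444 1.904 2.71
v -3.086 1.819 3.081
v -3.566 2.334 2.832
v -2.574 1.766 1.988
v -3.054 2.281 1.739
v -2.526 2.471 2.232
v -2.843 2.503 2.907
v -3.297 1.597 1.913
v -3.614 1.629 2.588
v -0.96 2.278 3.008
v -0.484 2.772 2.729
v -1.56 3.322 3.832
v -0.761 2.787 2.508
v -1.083 2.685 2.402
v -1.377 2.49 2.435
v -1.575 2.247 2.598
v -1.633 2.011 2.856
v -1.536 1.835 3.148
v -1.307 1.762 3.408
v -0.999 1.806 3.576
v -0.681 1.959 3.614
v -0.428 2.184 3.513
v -0.296 2.432 3.297
v -0.316 2.643 3.013
f 1 12 6
f 1 6 2
f 1 2 8
f 1 8 11
f 1 11 12
f 2 6 10
f 6 12 5
f 12 11 3
f 11 8 7
f 8 2 9
f 4 10 5
f 4 5 3
f 4 3 7
f 4 7 9
f 4 9 10
f 5 10 6
f 3 5 12
f 7 3 11
f 9 7 8
f 10 9 2
f 14 13 16
f 14 16 15
f 16 13 17
f 16 17 15
f 17 13 18
f 17 18 15
f 18 13 19
f 18 19 15
f 19 13 20
f 19 20 15
f 20 13 21
f 20 21 15
f 21 13 22
f 21 22 15
f 22 13 23
f 22 23 15
f 23 13 24
f 23 24 15
f 24 13 25
f 24 25 15
f 25 13 26
f 25 26 15
f 26 13 27
f 26 27 15
f 27 13 14
f 27 14 15



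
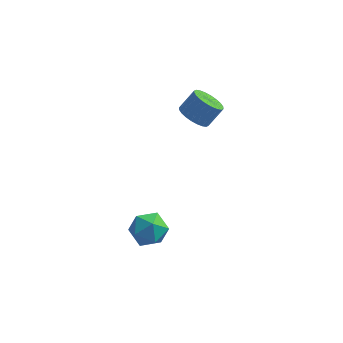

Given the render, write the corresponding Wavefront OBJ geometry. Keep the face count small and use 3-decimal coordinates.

v -2.308 -1.356 -3.936
v -1.541 -1.528 -3.27
v -2.079 -2.872 -4.59
v -1.312 -3.044 -3.924
v -2.284 -2.986 -3.587
v -2.425 -2.049 -3.182
v -1.195 -2.351 -4.678
v -1.336 -1.414 -4.273
v -0.853 -2.143 -3.728
v -1.526 -2.535 -3.054
v -2.094 -1.865 -4.806
v -2.767 -2.257 -4.132
v -0.439 1.417 1.515
v 0.096 0.769 1.538
v 0.694 1.296 2.448
v 0.159 1.943 2.425
v 0.245 0.968 1.324
v 0.844 1.495 2.234
v 0.29 1.236 1.14
v 0.889 1.762 2.05
v 0.224 1.53 1.013
v 0.823 2.057 1.923
v 0.057 1.808 0.962
v 0.656 2.335 1.872
v -0.185 2.026 0.995
v 0.413 2.552 1.905
v -0.466 2.151 1.108
v 0.132 2.678 2.018
v -0.744 2.164 1.282
v -0.145 2.691 2.192
v -0.974 2.064 1.492
v -0.376 2.591 2.402
v -1.124 1.865 1.706
v -0.525 2.392 2.616
v -1.169 1.598 1.89
v -0.57 2.124 2.8
v -1.103 1.303 2.017
v -0.504 1.83 2.927
v -0.936 1.025 2.068
v -0.337 1.552 2.978
v -0.693 0.808 2.035
v -0.095 1.334 2.945
v -0.412 0.682 1.922
v 0.186 1.209 2.832
v -0.135 0.669 1.748
v 0.464 1.196 2.658
f 1 12 6
f 1 6 2
f 1 2 8
f 1 8 11
f 1 11 12
f 2 6 10
f 6 12 5
f 12 11 3
f 11 8 7
f 8 2 9
f 4 10 5
f 4 5 3
f 4 3 7
f 4 7 9
f 4 9 10
f 5 10 6
f 3 5 12
f 7 3 11
f 9 7 8
f 10 9 2
f 14 13 17
f 14 17 15
f 15 17 18
f 15 18 16
f 17 13 19
f 17 19 18
f 18 19 20
f 18 20 16
f 19 13 21
f 19 21 20
f 20 21 22
f 20 22 16
f 21 13 23
f 21 23 22
f 22 23 24
f 22 24 16
f 23 13 25
f 23 25 24
f 24 25 26
f 24 26 16
f 25 13 27
f 25 27 26
f 26 27 28
f 26 28 16
f 27 13 29
f 27 29 28
f 28 29 30
f 28 30 16
f 29 13 31
f 29 31 30
f 30 31 32
f 30 32 16
f 31 13 33
f 31 33 32
f 32 33 34
f 32 34 16
f 33 13 35
f 33 35 34
f 34 35 36
f 34 36 16
f 35 13 37
f 35 37 36
f 36 37 38
f 36 38 16
f 37 13 39
f 37 39 38
f 38 39 40
f 38 40 16
f 39 13 41
f 39 41 40
f 40 41 42
f 40 42 16
f 41 13 43
f 41 43 42
f 42 43 44
f 42 44 16
f 43 13 45
f 43 45 44
f 44 45 46
f 44 46 16
f 45 13 14
f 45 14 46
f 46 14 15
f 46 15 16



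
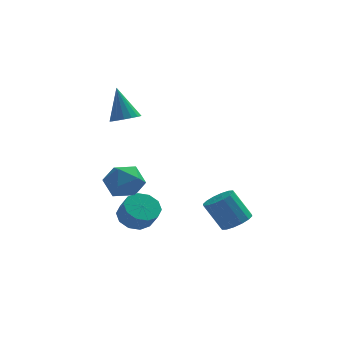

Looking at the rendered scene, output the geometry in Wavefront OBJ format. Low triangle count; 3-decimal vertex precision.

v 2.462 -3.847 -2.364
v 2.976 -3.156 -2.182
v 2.071 -2.882 -0.673
v 1.558 -3.573 -0.856
v 2.628 -2.984 -2.421
v 1.723 -2.711 -0.913
v 2.236 -3.044 -2.645
v 1.331 -2.771 -1.137
v 1.905 -3.319 -2.794
v 1 -3.046 -1.286
v 1.723 -3.735 -2.828
v 0.818 -3.462 -1.319
v 1.739 -4.181 -2.737
v 0.834 -3.908 -1.229
v 1.949 -4.538 -2.547
v 1.044 -4.264 -1.038
v 2.297 -4.709 -2.307
v 1.392 -4.436 -0.799
v 2.689 -4.649 -2.083
v 1.784 -4.376 -0.575
v 3.02 -4.374 -1.934
v 2.115 -4.101 -0.426
v 3.202 -3.958 -1.901
v 2.297 -3.685 -0.392
v 3.186 -3.512 -1.991
v 2.281 -3.239 -0.483
v -2.797 0.713 -1.247
v -2.012 -0.162 -1.32
v -4.188 -0.558 -0.96
v -3.403 -1.433 -1.033
v -3.384 -0.7 -0.112
v -2.525 0.085 -0.288
v -3.675 -0.805 -1.992
v -2.816 -0.02 -2.168
v -2.555 -1.1 -1.78
v -2.375 -1.036 -0.618
v -3.825 0.316 -1.662
v -3.645 0.38 -0.5
v -2.565 -0.78 -3.413
v -1.811 -1.129 -3.971
v -1.401 -1.788 -3.004
v -2.155 -1.44 -2.447
v -1.621 -0.609 -3.696
v -1.211 -1.268 -2.73
v -1.792 -0.154 -3.314
v -1.382 -0.813 -2.347
v -2.258 0.061 -2.97
v -1.848 -0.598 -2.003
v -2.841 -0.045 -2.795
v -2.431 -0.704 -1.828
v -3.319 -0.432 -2.856
v -2.909 -1.091 -1.889
v -3.509 -0.952 -3.13
v -3.099 -1.611 -2.164
v -3.338 -1.407 -3.513
v -2.928 -2.066 -2.546
v -2.872 -1.622 -3.857
v -2.462 -2.281 -2.89
v -2.289 -1.516 -4.032
v -1.879 -2.175 -3.065
v -3.099 2.919 1.956
v -2.447 2.475 2.273
v -3.581 3.601 3.904
v -2.284 2.838 2.186
v -2.309 3.219 2.046
v -2.514 3.532 1.886
v -2.853 3.704 1.742
v -3.248 3.697 1.647
v -3.609 3.511 1.622
v -3.854 3.19 1.674
v -3.925 2.806 1.791
v -3.807 2.449 1.945
v -3.526 2.199 2.102
v -3.148 2.114 2.225
v -2.758 2.214 2.287
f 2 1 5
f 2 5 3
f 3 5 6
f 3 6 4
f 5 1 7
f 5 7 6
f 6 7 8
f 6 8 4
f 7 1 9
f 7 9 8
f 8 9 10
f 8 10 4
f 9 1 11
f 9 11 10
f 10 11 12
f 10 12 4
f 11 1 13
f 11 13 12
f 12 13 14
f 12 14 4
f 13 1 15
f 13 15 14
f 14 15 16
f 14 16 4
f 15 1 17
f 15 17 16
f 16 17 18
f 16 18 4
f 17 1 19
f 17 19 18
f 18 19 20
f 18 20 4
f 19 1 21
f 19 21 20
f 20 21 22
f 20 22 4
f 21 1 23
f 21 23 22
f 22 23 24
f 22 24 4
f 23 1 25
f 23 25 24
f 24 25 26
f 24 26 4
f 25 1 2
f 25 2 26
f 26 2 3
f 26 3 4
f 27 38 32
f 27 32 28
f 27 28 34
f 27 34 37
f 27 37 38
f 28 32 36
f 32 38 31
f 38 37 29
f 37 34 33
f 34 28 35
f 30 36 31
f 30 31 29
f 30 29 33
f 30 33 35
f 30 35 36
f 31 36 32
f 29 31 38
f 33 29 37
f 35 33 34
f 36 35 28
f 40 39 43
f 40 43 41
f 41 43 44
f 41 44 42
f 43 39 45
f 43 45 44
f 44 45 46
f 44 46 42
f 45 39 47
f 45 47 46
f 46 47 48
f 46 48 42
f 47 39 49
f 47 49 48
f 48 49 50
f 48 50 42
f 49 39 51
f 49 51 50
f 50 51 52
f 50 52 42
f 51 39 53
f 51 53 52
f 52 53 54
f 52 54 42
f 53 39 55
f 53 55 54
f 54 55 56
f 54 56 42
f 55 39 57
f 55 57 56
f 56 57 58
f 56 58 42
f 57 39 59
f 57 59 58
f 58 59 60
f 58 60 42
f 59 39 40
f 59 40 60
f 60 40 41
f 60 41 42
f 62 61 64
f 62 64 63
f 64 61 65
f 64 65 63
f 65 61 66
f 65 66 63
f 66 61 67
f 66 67 63
f 67 61 68
f 67 68 63
f 68 61 69
f 68 69 63
f 69 61 70
f 69 70 63
f 70 61 71
f 70 71 63
f 71 61 72
f 71 72 63
f 72 61 73
f 72 73 63
f 73 61 74
f 73 74 63
f 74 61 75
f 74 75 63
f 75 61 62
f 75 62 63



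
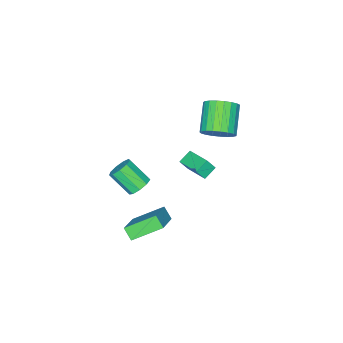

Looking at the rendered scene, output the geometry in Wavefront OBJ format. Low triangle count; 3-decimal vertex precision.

v -0.894 0.911 3.315
v -0.27 0.119 3.38
v -1.583 -0.823 4.491
v -2.206 -0.031 4.425
v -0.155 0.349 3.712
v -1.467 -0.593 4.823
v -0.167 0.676 3.975
v -1.479 -0.265 5.086
v -0.304 1.043 4.124
v -1.617 0.102 5.235
v -0.544 1.388 4.133
v -1.857 0.447 5.244
v -0.844 1.65 4
v -2.157 0.709 5.111
v -1.153 1.785 3.749
v -2.465 0.844 4.86
v -1.417 1.768 3.423
v -2.729 0.827 4.534
v -1.59 1.603 3.078
v -2.903 0.662 4.189
v -1.643 1.318 2.774
v -2.956 0.377 3.885
v -1.567 0.963 2.563
v -2.879 0.022 3.674
v -1.374 0.598 2.483
v -2.686 -0.343 3.593
v -1.098 0.288 2.546
v -2.41 -0.653 3.656
v -0.787 0.085 2.742
v -2.099 -0.856 3.853
v -0.494 0.026 3.037
v -1.807 -0.916 4.148
v 3.239 -1.64 -3.326
v 1.923 -0.481 -2.323
v 3.323 -1.014 -3.939
v 2.008 0.145 -2.936
v 4.752 -0.825 -2.284
v 3.437 0.334 -1.281
v 4.837 -0.199 -2.897
v 3.521 0.96 -1.894
v 1.283 1.443 3.196
v 1.629 1.154 3.881
v 1.614 2.967 3.67
v 1.96 2.678 4.355
v 2.06 1.402 2.785
v 2.406 1.113 3.47
v 2.391 2.926 3.259
v 2.737 2.637 3.944
v 2.077 -2.188 -1.546
v 2.747 -2.345 -1.891
v 3.034 -3.609 -0.76
v 2.363 -3.452 -0.414
v 2.819 -1.988 -1.51
v 3.106 -3.252 -0.379
v 2.544 -1.725 -1.147
v 2.831 -2.988 -0.015
v 2.05 -1.678 -0.969
v 2.337 -2.942 0.162
v 1.569 -1.87 -1.062
v 1.856 -3.134 0.069
v 1.325 -2.211 -1.381
v 1.612 -3.475 -0.249
v 1.432 -2.541 -1.777
v 1.719 -3.805 -0.645
v 1.841 -2.706 -2.065
v 2.128 -3.97 -0.933
v 2.36 -2.629 -2.11
v 2.647 -3.892 -0.979
f 2 1 5
f 2 5 3
f 3 5 6
f 3 6 4
f 5 1 7
f 5 7 6
f 6 7 8
f 6 8 4
f 7 1 9
f 7 9 8
f 8 9 10
f 8 10 4
f 9 1 11
f 9 11 10
f 10 11 12
f 10 12 4
f 11 1 13
f 11 13 12
f 12 13 14
f 12 14 4
f 13 1 15
f 13 15 14
f 14 15 16
f 14 16 4
f 15 1 17
f 15 17 16
f 16 17 18
f 16 18 4
f 17 1 19
f 17 19 18
f 18 19 20
f 18 20 4
f 19 1 21
f 19 21 20
f 20 21 22
f 20 22 4
f 21 1 23
f 21 23 22
f 22 23 24
f 22 24 4
f 23 1 25
f 23 25 24
f 24 25 26
f 24 26 4
f 25 1 27
f 25 27 26
f 26 27 28
f 26 28 4
f 27 1 29
f 27 29 28
f 28 29 30
f 28 30 4
f 29 1 31
f 29 31 30
f 30 31 32
f 30 32 4
f 31 1 2
f 31 2 32
f 32 2 3
f 32 3 4
f 34 36 33
f 37 34 33
f 33 36 35
f 35 37 33
f 34 40 36
f 38 34 37
f 38 40 34
f 36 40 35
f 39 37 35
f 35 40 39
f 39 38 37
f 40 38 39
f 42 44 41
f 45 42 41
f 41 44 43
f 43 45 41
f 42 48 44
f 46 42 45
f 46 48 42
f 44 48 43
f 47 45 43
f 43 48 47
f 47 46 45
f 48 46 47
f 50 49 53
f 50 53 51
f 51 53 54
f 51 54 52
f 53 49 55
f 53 55 54
f 54 55 56
f 54 56 52
f 55 49 57
f 55 57 56
f 56 57 58
f 56 58 52
f 57 49 59
f 57 59 58
f 58 59 60
f 58 60 52
f 59 49 61
f 59 61 60
f 60 61 62
f 60 62 52
f 61 49 63
f 61 63 62
f 62 63 64
f 62 64 52
f 63 49 65
f 63 65 64
f 64 65 66
f 64 66 52
f 65 49 67
f 65 67 66
f 66 67 68
f 66 68 52
f 67 49 50
f 67 50 68
f 68 50 51
f 68 51 52



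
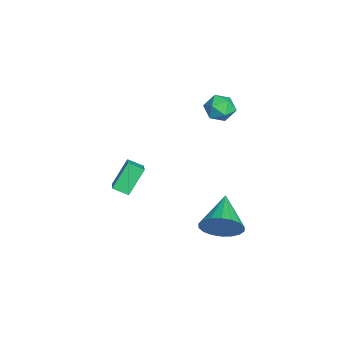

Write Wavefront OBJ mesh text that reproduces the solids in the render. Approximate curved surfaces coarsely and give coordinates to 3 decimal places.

v -2.515 1.821 -1.157
v -1.919 1.267 -1.049
v -3.421 0.853 -1.111
v -2.825 0.299 -1.003
v -2.998 0.837 -0.408
v -2.438 1.435 -0.437
v -2.902 0.685 -1.723
v -2.342 1.283 -1.752
v -2.158 0.566 -1.4
v -2.217 0.659 -0.587
v -3.123 1.461 -1.573
v -3.182 1.554 -0.76
v 0.895 -3.235 -1.803
v 1.923 -3.213 -1.244
v 1.063 -2.519 -2.141
v 2.091 -2.497 -1.582
v 1.549 -3.943 -2.978
v 2.577 -3.921 -2.419
v 1.717 -3.227 -3.316
v 2.745 -3.205 -2.757
v 3.696 0.801 -4.297
v 4.103 1.208 -3.442
v 1.924 1.079 -3.583
v 4.051 1.573 -3.714
v 3.928 1.786 -4.101
v 3.76 1.803 -4.527
v 3.578 1.622 -4.907
v 3.42 1.279 -5.167
v 3.317 0.841 -5.254
v 3.288 0.395 -5.151
v 3.341 0.03 -4.879
v 3.463 -0.183 -4.492
v 3.632 -0.2 -4.066
v 3.813 -0.02 -3.686
v 3.971 0.324 -3.427
v 4.075 0.762 -3.34
f 1 12 6
f 1 6 2
f 1 2 8
f 1 8 11
f 1 11 12
f 2 6 10
f 6 12 5
f 12 11 3
f 11 8 7
f 8 2 9
f 4 10 5
f 4 5 3
f 4 3 7
f 4 7 9
f 4 9 10
f 5 10 6
f 3 5 12
f 7 3 11
f 9 7 8
f 10 9 2
f 14 16 13
f 17 14 13
f 13 16 15
f 15 17 13
f 14 20 16
f 18 14 17
f 18 20 14
f 16 20 15
f 19 17 15
f 15 20 19
f 19 18 17
f 20 18 19
f 22 21 24
f 22 24 23
f 24 21 25
f 24 25 23
f 25 21 26
f 25 26 23
f 26 21 27
f 26 27 23
f 27 21 28
f 27 28 23
f 28 21 29
f 28 29 23
f 29 21 30
f 29 30 23
f 30 21 31
f 30 31 23
f 31 21 32
f 31 32 23
f 32 21 33
f 32 33 23
f 33 21 34
f 33 34 23
f 34 21 35
f 34 35 23
f 35 21 36
f 35 36 23
f 36 21 22
f 36 22 23



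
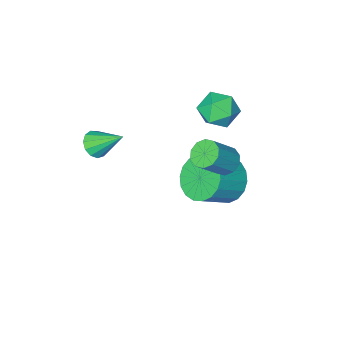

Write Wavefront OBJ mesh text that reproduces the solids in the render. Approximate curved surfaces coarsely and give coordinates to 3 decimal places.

v -2.863 0.474 0.296
v -2.13 0.28 0.845
v -3.67 -0.6 0.995
v -2.937 -0.794 1.544
v -3.391 0.018 1.64
v -2.893 0.682 1.208
v -2.907 -1.002 0.632
v -2.409 -0.338 0.2
v -2.157 -0.632 1.052
v -2.457 -0.002 1.675
v -3.343 -0.318 0.165
v -3.643 0.312 0.788
v 2.284 -1.009 0.856
v 2.874 -0.815 1.012
v 1.676 0.029 1.864
v 2.769 -0.608 0.735
v 2.509 -0.529 0.497
v 2.179 -0.602 0.373
v 1.882 -0.804 0.402
v 1.712 -1.072 0.575
v 1.725 -1.319 0.837
v 1.914 -1.468 1.105
v 2.222 -1.471 1.294
v 2.549 -1.328 1.344
v 2.792 -1.083 1.238
v -1.812 1.88 -0.121
v -1.458 2.334 -0.464
v -0.434 2.354 0.619
v -0.788 1.9 0.961
v -1.722 2.537 -0.218
v -0.699 2.557 0.865
v -2.021 2.489 0.065
v -0.997 2.509 1.148
v -2.239 2.208 0.277
v -1.216 2.228 1.359
v -2.295 1.802 0.337
v -1.271 1.822 1.419
v -2.166 1.426 0.221
v -1.142 1.446 1.304
v -1.901 1.223 -0.025
v -0.878 1.243 1.058
v -1.603 1.271 -0.308
v -0.579 1.291 0.775
v -1.384 1.552 -0.519
v -0.361 1.572 0.563
v -1.329 1.958 -0.579
v -0.305 1.978 0.503
v -2.586 0.916 -2.668
v -2.01 1.298 -3.497
v -0.697 1.306 -2.582
v -1.274 0.924 -1.752
v -2.163 1.698 -3.281
v -0.851 1.707 -2.365
v -2.401 1.944 -2.943
v -1.089 1.952 -2.027
v -2.675 1.986 -2.55
v -1.363 1.994 -1.635
v -2.932 1.816 -2.181
v -1.62 1.824 -1.265
v -3.12 1.468 -1.908
v -1.808 1.476 -0.993
v -3.202 1.01 -1.786
v -1.89 1.019 -0.87
v -3.163 0.534 -1.838
v -1.85 0.542 -0.923
v -3.009 0.133 -2.055
v -1.697 0.142 -1.139
v -2.771 -0.112 -2.393
v -1.459 -0.104 -1.477
v -2.497 -0.154 -2.785
v -1.185 -0.146 -1.87
v -2.24 0.016 -3.155
v -0.928 0.024 -2.239
v -2.052 0.364 -3.427
v -0.74 0.372 -2.512
v -1.97 0.821 -3.55
v -0.658 0.83 -2.634
f 1 12 6
f 1 6 2
f 1 2 8
f 1 8 11
f 1 11 12
f 2 6 10
f 6 12 5
f 12 11 3
f 11 8 7
f 8 2 9
f 4 10 5
f 4 5 3
f 4 3 7
f 4 7 9
f 4 9 10
f 5 10 6
f 3 5 12
f 7 3 11
f 9 7 8
f 10 9 2
f 14 13 16
f 14 16 15
f 16 13 17
f 16 17 15
f 17 13 18
f 17 18 15
f 18 13 19
f 18 19 15
f 19 13 20
f 19 20 15
f 20 13 21
f 20 21 15
f 21 13 22
f 21 22 15
f 22 13 23
f 22 23 15
f 23 13 24
f 23 24 15
f 24 13 25
f 24 25 15
f 25 13 14
f 25 14 15
f 27 26 30
f 27 30 28
f 28 30 31
f 28 31 29
f 30 26 32
f 30 32 31
f 31 32 33
f 31 33 29
f 32 26 34
f 32 34 33
f 33 34 35
f 33 35 29
f 34 26 36
f 34 36 35
f 35 36 37
f 35 37 29
f 36 26 38
f 36 38 37
f 37 38 39
f 37 39 29
f 38 26 40
f 38 40 39
f 39 40 41
f 39 41 29
f 40 26 42
f 40 42 41
f 41 42 43
f 41 43 29
f 42 26 44
f 42 44 43
f 43 44 45
f 43 45 29
f 44 26 46
f 44 46 45
f 45 46 47
f 45 47 29
f 46 26 27
f 46 27 47
f 47 27 28
f 47 28 29
f 49 48 52
f 49 52 50
f 50 52 53
f 50 53 51
f 52 48 54
f 52 54 53
f 53 54 55
f 53 55 51
f 54 48 56
f 54 56 55
f 55 56 57
f 55 57 51
f 56 48 58
f 56 58 57
f 57 58 59
f 57 59 51
f 58 48 60
f 58 60 59
f 59 60 61
f 59 61 51
f 60 48 62
f 60 62 61
f 61 62 63
f 61 63 51
f 62 48 64
f 62 64 63
f 63 64 65
f 63 65 51
f 64 48 66
f 64 66 65
f 65 66 67
f 65 67 51
f 66 48 68
f 66 68 67
f 67 68 69
f 67 69 51
f 68 48 70
f 68 70 69
f 69 70 71
f 69 71 51
f 70 48 72
f 70 72 71
f 71 72 73
f 71 73 51
f 72 48 74
f 72 74 73
f 73 74 75
f 73 75 51
f 74 48 76
f 74 76 75
f 75 76 77
f 75 77 51
f 76 48 49
f 76 49 77
f 77 49 50
f 77 50 51



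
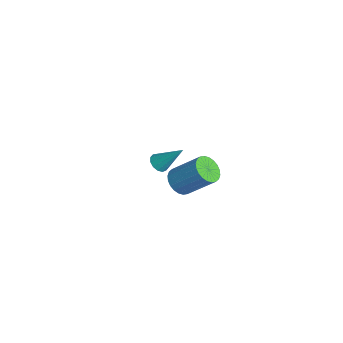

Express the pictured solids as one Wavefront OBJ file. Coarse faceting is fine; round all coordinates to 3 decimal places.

v 2.567 1.808 0.769
v 3.225 1.772 0.411
v 3.991 2.857 1.714
v 3.333 2.892 2.071
v 3.105 2.008 0.286
v 3.871 3.092 1.588
v 2.903 2.213 0.234
v 3.669 3.297 1.537
v 2.649 2.356 0.264
v 3.415 3.441 1.566
v 2.383 2.416 0.37
v 3.15 3.501 1.673
v 2.145 2.383 0.537
v 2.912 3.468 1.84
v 1.972 2.263 0.74
v 2.738 3.347 2.042
v 1.888 2.073 0.947
v 2.655 3.158 2.249
v 1.909 1.843 1.126
v 2.675 2.928 2.429
v 2.029 1.608 1.252
v 2.795 2.692 2.554
v 2.231 1.403 1.303
v 2.997 2.487 2.606
v 2.485 1.259 1.274
v 3.251 2.344 2.576
v 2.75 1.199 1.167
v 3.517 2.284 2.47
v 2.988 1.232 1
v 3.755 2.317 2.303
v 3.162 1.353 0.798
v 3.928 2.437 2.1
v 3.245 1.542 0.591
v 4.012 2.627 1.893
v -3.284 2.543 -3.264
v -2.904 2.139 -3.133
v -2.636 3.577 -1.956
v -2.764 2.327 -3.352
v -2.789 2.584 -3.543
v -2.971 2.828 -3.645
v -3.253 2.981 -3.627
v -3.545 2.995 -3.493
v -3.754 2.865 -3.287
v -3.814 2.633 -3.073
v -3.706 2.372 -2.92
v -3.464 2.165 -2.877
v -3.165 2.078 -2.956
f 2 1 5
f 2 5 3
f 3 5 6
f 3 6 4
f 5 1 7
f 5 7 6
f 6 7 8
f 6 8 4
f 7 1 9
f 7 9 8
f 8 9 10
f 8 10 4
f 9 1 11
f 9 11 10
f 10 11 12
f 10 12 4
f 11 1 13
f 11 13 12
f 12 13 14
f 12 14 4
f 13 1 15
f 13 15 14
f 14 15 16
f 14 16 4
f 15 1 17
f 15 17 16
f 16 17 18
f 16 18 4
f 17 1 19
f 17 19 18
f 18 19 20
f 18 20 4
f 19 1 21
f 19 21 20
f 20 21 22
f 20 22 4
f 21 1 23
f 21 23 22
f 22 23 24
f 22 24 4
f 23 1 25
f 23 25 24
f 24 25 26
f 24 26 4
f 25 1 27
f 25 27 26
f 26 27 28
f 26 28 4
f 27 1 29
f 27 29 28
f 28 29 30
f 28 30 4
f 29 1 31
f 29 31 30
f 30 31 32
f 30 32 4
f 31 1 33
f 31 33 32
f 32 33 34
f 32 34 4
f 33 1 2
f 33 2 34
f 34 2 3
f 34 3 4
f 36 35 38
f 36 38 37
f 38 35 39
f 38 39 37
f 39 35 40
f 39 40 37
f 40 35 41
f 40 41 37
f 41 35 42
f 41 42 37
f 42 35 43
f 42 43 37
f 43 35 44
f 43 44 37
f 44 35 45
f 44 45 37
f 45 35 46
f 45 46 37
f 46 35 47
f 46 47 37
f 47 35 36
f 47 36 37



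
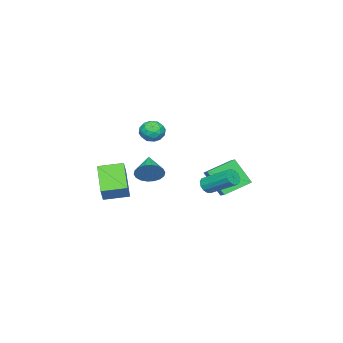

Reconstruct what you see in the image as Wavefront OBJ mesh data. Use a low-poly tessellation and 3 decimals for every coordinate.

v 0.027 -0.445 2.356
v 0.787 -0.3 2.274
v 0.253 -1.68 2.266
v 1.013 -1.535 2.184
v 0.663 -1.404 2.866
v 0.524 -0.64 2.922
v 0.516 -1.34 1.618
v 0.377 -0.576 1.674
v 1.089 -0.853 1.818
v 1.18 -0.893 2.589
v -0.14 -1.087 1.951
v -0.049 -1.127 2.722
v 0.388 -0.264 2.323
v 0.652 -1.716 2.217
v 0.447 -1.639 2.618
v 0.894 -1.554 2.57
v 0.233 -0.464 2.704
v 0.68 -0.379 2.656
v 0.607 -1.028 3.004
v 0.36 -1.601 1.884
v 0.807 -1.516 1.836
v 0.146 -0.426 1.97
v 0.593 -0.341 1.922
v 0.433 -0.952 1.536
v 1.012 -0.504 2.006
v 1.144 -1.23 1.953
v 0.852 -1.115 1.621
v 0.77 -0.666 1.653
v 1.065 -0.527 2.46
v 1.198 -1.253 2.407
v 0.992 -1.176 2.808
v 0.911 -0.727 2.841
v 1.243 -0.852 2.192
v -0.158 -0.727 2.133
v -0.025 -1.453 2.08
v 0.129 -1.253 1.699
v 0.048 -0.804 1.732
v -0.104 -0.75 2.587
v 0.028 -1.476 2.534
v 0.27 -1.314 2.887
v 0.188 -0.865 2.919
v -0.203 -1.128 2.348
v -2.693 -3.258 -2.53
v -2.115 -3.614 -1.94
v -3.927 -4.102 -1.83
v -2.238 -3.281 -1.754
v -2.451 -2.943 -1.722
v -2.712 -2.668 -1.85
v -2.969 -2.509 -2.112
v -3.172 -2.499 -2.458
v -3.28 -2.639 -2.817
v -3.272 -2.901 -3.12
v -3.149 -3.234 -3.305
v -2.936 -3.572 -3.337
v -2.675 -3.847 -3.209
v -2.417 -4.006 -2.947
v -2.215 -4.016 -2.601
v -2.107 -3.877 -2.242
v 1.574 3.118 -0.528
v 2.103 3.219 -0.68
v 2.076 4.803 0.275
v 1.546 4.702 0.428
v 1.92 3.35 -0.902
v 1.893 4.934 0.054
v 1.627 3.407 -1.005
v 1.6 4.991 -0.049
v 1.317 3.372 -0.956
v 1.29 4.956 -0
v 1.089 3.257 -0.771
v 1.062 4.841 0.184
v 1.014 3.097 -0.51
v 0.987 4.681 0.446
v 1.117 2.945 -0.253
v 1.09 4.528 0.702
v 1.365 2.847 -0.084
v 1.338 4.431 0.871
v 1.679 2.835 -0.056
v 1.652 4.419 0.9
v 1.96 2.914 -0.178
v 1.933 4.497 0.778
v 2.118 3.057 -0.41
v 2.09 4.64 0.545
v 3.357 -0.589 -1.552
v 1.945 -1.769 -0.441
v 3.857 -0.393 -0.708
v 2.445 -1.573 0.403
v 4.175 -1.767 -1.763
v 2.763 -2.947 -0.652
v 4.675 -1.571 -0.919
v 3.263 -2.751 0.192
v -1.204 2.319 -2.477
v -1.202 1.24 -0.986
v -2.456 3.297 -1.768
v -2.455 2.218 -0.277
v -0.225 3.142 -1.883
v -0.224 2.063 -0.392
v -1.478 4.12 -1.174
v -1.476 3.041 0.317
f 1 38 17
f 38 12 41
f 17 41 6
f 38 41 17
f 1 17 13
f 17 6 18
f 13 18 2
f 17 18 13
f 1 13 22
f 13 2 23
f 22 23 8
f 13 23 22
f 1 22 34
f 22 8 37
f 34 37 11
f 22 37 34
f 1 34 38
f 34 11 42
f 38 42 12
f 34 42 38
f 2 18 29
f 18 6 32
f 29 32 10
f 18 32 29
f 6 41 19
f 41 12 40
f 19 40 5
f 41 40 19
f 12 42 39
f 42 11 35
f 39 35 3
f 42 35 39
f 11 37 36
f 37 8 24
f 36 24 7
f 37 24 36
f 8 23 28
f 23 2 25
f 28 25 9
f 23 25 28
f 4 30 16
f 30 10 31
f 16 31 5
f 30 31 16
f 4 16 14
f 16 5 15
f 14 15 3
f 16 15 14
f 4 14 21
f 14 3 20
f 21 20 7
f 14 20 21
f 4 21 26
f 21 7 27
f 26 27 9
f 21 27 26
f 4 26 30
f 26 9 33
f 30 33 10
f 26 33 30
f 5 31 19
f 31 10 32
f 19 32 6
f 31 32 19
f 3 15 39
f 15 5 40
f 39 40 12
f 15 40 39
f 7 20 36
f 20 3 35
f 36 35 11
f 20 35 36
f 9 27 28
f 27 7 24
f 28 24 8
f 27 24 28
f 10 33 29
f 33 9 25
f 29 25 2
f 33 25 29
f 44 43 46
f 44 46 45
f 46 43 47
f 46 47 45
f 47 43 48
f 47 48 45
f 48 43 49
f 48 49 45
f 49 43 50
f 49 50 45
f 50 43 51
f 50 51 45
f 51 43 52
f 51 52 45
f 52 43 53
f 52 53 45
f 53 43 54
f 53 54 45
f 54 43 55
f 54 55 45
f 55 43 56
f 55 56 45
f 56 43 57
f 56 57 45
f 57 43 58
f 57 58 45
f 58 43 44
f 58 44 45
f 60 59 63
f 60 63 61
f 61 63 64
f 61 64 62
f 63 59 65
f 63 65 64
f 64 65 66
f 64 66 62
f 65 59 67
f 65 67 66
f 66 67 68
f 66 68 62
f 67 59 69
f 67 69 68
f 68 69 70
f 68 70 62
f 69 59 71
f 69 71 70
f 70 71 72
f 70 72 62
f 71 59 73
f 71 73 72
f 72 73 74
f 72 74 62
f 73 59 75
f 73 75 74
f 74 75 76
f 74 76 62
f 75 59 77
f 75 77 76
f 76 77 78
f 76 78 62
f 77 59 79
f 77 79 78
f 78 79 80
f 78 80 62
f 79 59 81
f 79 81 80
f 80 81 82
f 80 82 62
f 81 59 60
f 81 60 82
f 82 60 61
f 82 61 62
f 84 86 83
f 87 84 83
f 83 86 85
f 85 87 83
f 84 90 86
f 88 84 87
f 88 90 84
f 86 90 85
f 89 87 85
f 85 90 89
f 89 88 87
f 90 88 89
f 92 94 91
f 95 92 91
f 91 94 93
f 93 95 91
f 92 98 94
f 96 92 95
f 96 98 92
f 94 98 93
f 97 95 93
f 93 98 97
f 97 96 95
f 98 96 97

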